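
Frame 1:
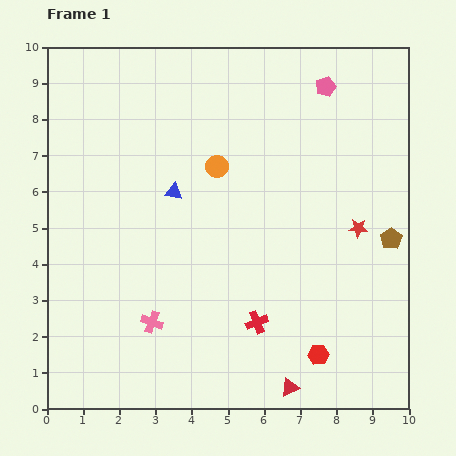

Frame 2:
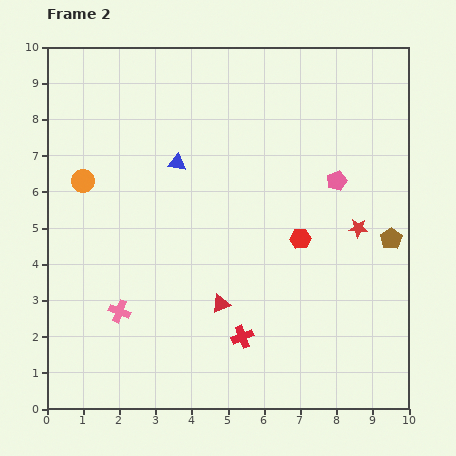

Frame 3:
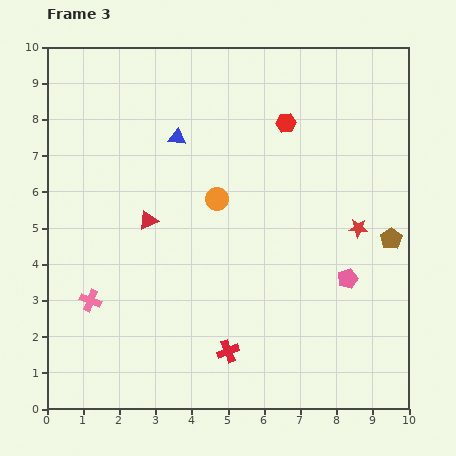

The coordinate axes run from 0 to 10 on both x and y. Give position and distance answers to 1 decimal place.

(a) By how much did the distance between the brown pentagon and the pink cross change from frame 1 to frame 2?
+0.8

Distance in frame 1: 7.0. Distance in frame 2: 7.8.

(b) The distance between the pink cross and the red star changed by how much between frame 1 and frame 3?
+1.4

Distance in frame 1: 6.3. Distance in frame 3: 7.7.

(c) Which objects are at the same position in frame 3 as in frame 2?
the red star, the brown pentagon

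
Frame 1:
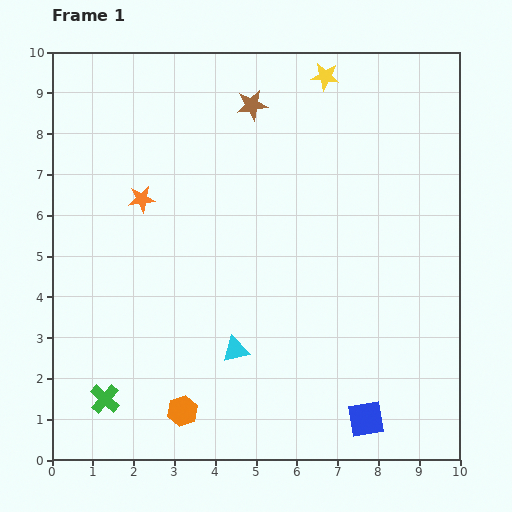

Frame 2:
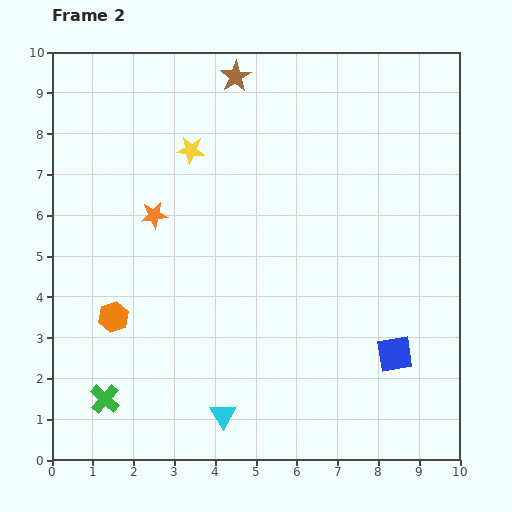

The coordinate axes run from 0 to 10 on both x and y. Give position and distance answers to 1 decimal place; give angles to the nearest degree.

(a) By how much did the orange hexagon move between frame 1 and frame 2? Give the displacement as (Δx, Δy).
(-1.7, 2.3)

The orange hexagon was at (3.2, 1.2) in frame 1 and (1.5, 3.5) in frame 2.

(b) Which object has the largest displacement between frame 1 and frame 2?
the yellow star

(moved 3.8; next 2.9)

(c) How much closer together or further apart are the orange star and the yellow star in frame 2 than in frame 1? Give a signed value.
-3.6

Distance in frame 1: 5.4. Distance in frame 2: 1.8.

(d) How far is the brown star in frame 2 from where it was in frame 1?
0.8

The brown star moved from (4.9, 8.7) to (4.5, 9.4), a distance of √(0.4² + 0.7²) ≈ 0.8.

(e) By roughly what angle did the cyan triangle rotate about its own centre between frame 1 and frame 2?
49° counter-clockwise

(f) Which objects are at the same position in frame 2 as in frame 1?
the green cross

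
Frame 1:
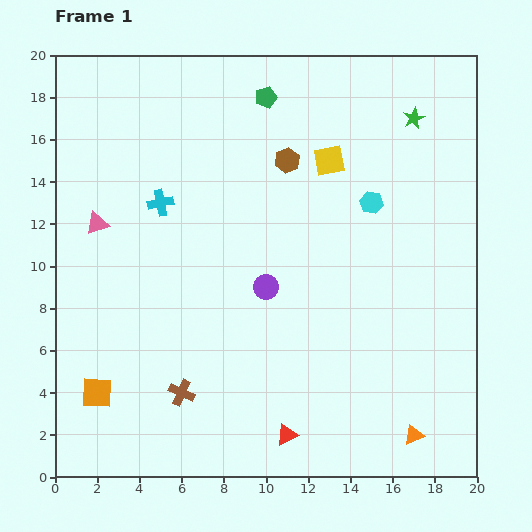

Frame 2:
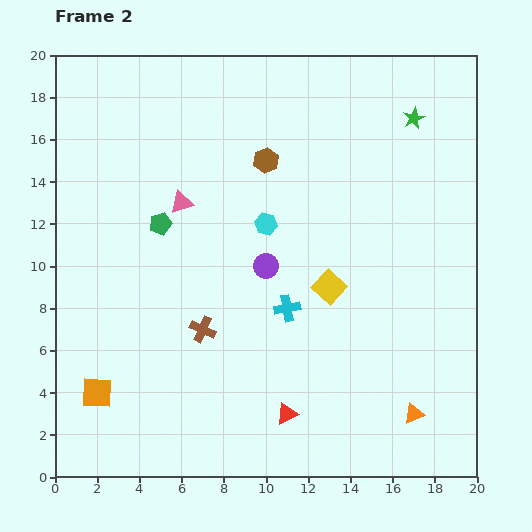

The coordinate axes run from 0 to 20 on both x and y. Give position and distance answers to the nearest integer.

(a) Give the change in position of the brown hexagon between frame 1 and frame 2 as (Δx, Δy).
(-1, 0)

The brown hexagon was at (11, 15) in frame 1 and (10, 15) in frame 2.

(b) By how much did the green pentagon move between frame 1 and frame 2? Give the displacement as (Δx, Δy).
(-5, -6)

The green pentagon was at (10, 18) in frame 1 and (5, 12) in frame 2.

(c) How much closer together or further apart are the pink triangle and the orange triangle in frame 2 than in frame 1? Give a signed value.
-3

Distance in frame 1: 18. Distance in frame 2: 15.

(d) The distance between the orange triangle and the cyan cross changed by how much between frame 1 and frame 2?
-8

Distance in frame 1: 16. Distance in frame 2: 8.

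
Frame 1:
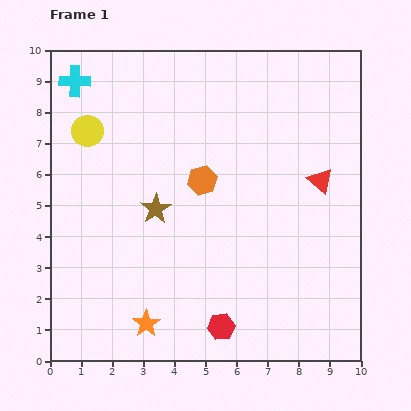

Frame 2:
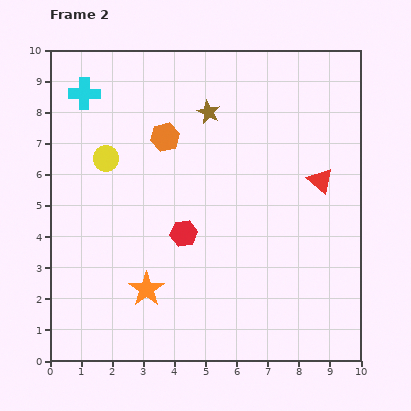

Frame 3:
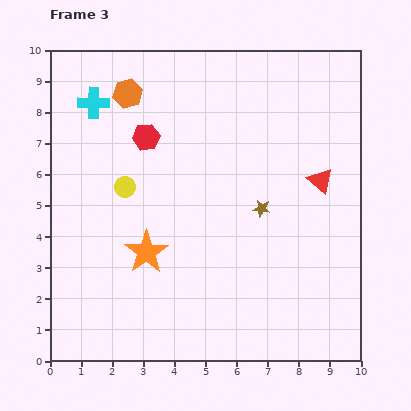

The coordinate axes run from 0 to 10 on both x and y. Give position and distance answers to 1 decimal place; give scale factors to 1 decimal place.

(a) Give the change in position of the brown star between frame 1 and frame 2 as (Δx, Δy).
(1.7, 3.1)

The brown star was at (3.4, 4.9) in frame 1 and (5.1, 8.0) in frame 2.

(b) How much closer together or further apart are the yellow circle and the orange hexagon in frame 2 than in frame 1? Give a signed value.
-2.0

Distance in frame 1: 4.0. Distance in frame 2: 2.0.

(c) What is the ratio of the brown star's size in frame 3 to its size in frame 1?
0.6×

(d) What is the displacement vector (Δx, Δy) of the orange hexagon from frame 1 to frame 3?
(-2.4, 2.8)

The orange hexagon was at (4.9, 5.8) in frame 1 and (2.5, 8.6) in frame 3.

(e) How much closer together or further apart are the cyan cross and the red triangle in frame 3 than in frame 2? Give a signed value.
-0.4

Distance in frame 2: 8.1. Distance in frame 3: 7.7.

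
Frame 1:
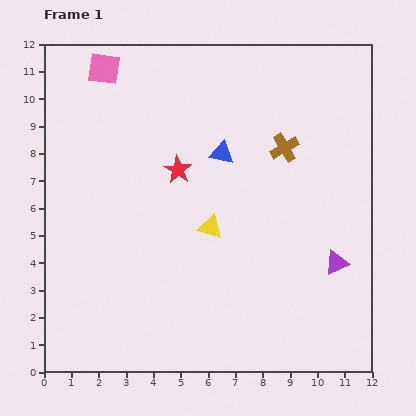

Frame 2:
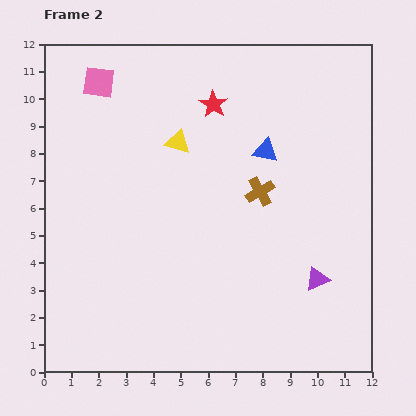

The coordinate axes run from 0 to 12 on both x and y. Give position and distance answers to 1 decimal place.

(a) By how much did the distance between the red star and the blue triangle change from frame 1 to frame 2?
+0.8

Distance in frame 1: 1.7. Distance in frame 2: 2.5.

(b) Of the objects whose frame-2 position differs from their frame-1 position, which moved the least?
the pink square

(moved 0.5)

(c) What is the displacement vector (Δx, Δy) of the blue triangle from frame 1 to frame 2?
(1.6, 0.1)

The blue triangle was at (6.5, 8.0) in frame 1 and (8.1, 8.1) in frame 2.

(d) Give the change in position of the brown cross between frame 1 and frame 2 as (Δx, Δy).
(-0.9, -1.6)

The brown cross was at (8.8, 8.2) in frame 1 and (7.9, 6.6) in frame 2.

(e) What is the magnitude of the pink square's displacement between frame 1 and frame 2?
0.5

The pink square moved from (2.2, 11.1) to (2.0, 10.6), a distance of √(0.2² + 0.5²) ≈ 0.5.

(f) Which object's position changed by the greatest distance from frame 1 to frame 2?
the yellow triangle

(moved 3.3; next 2.7)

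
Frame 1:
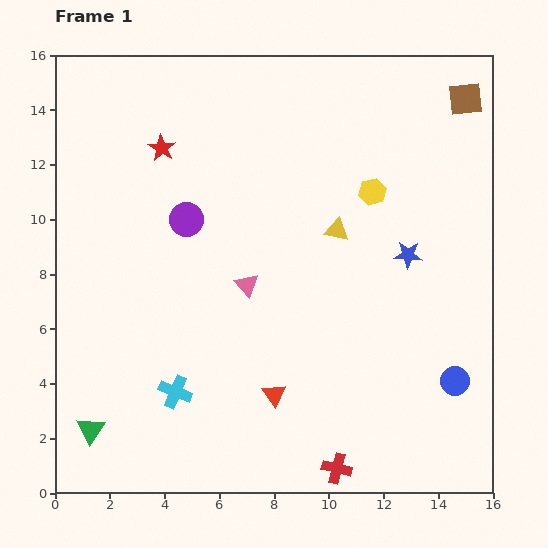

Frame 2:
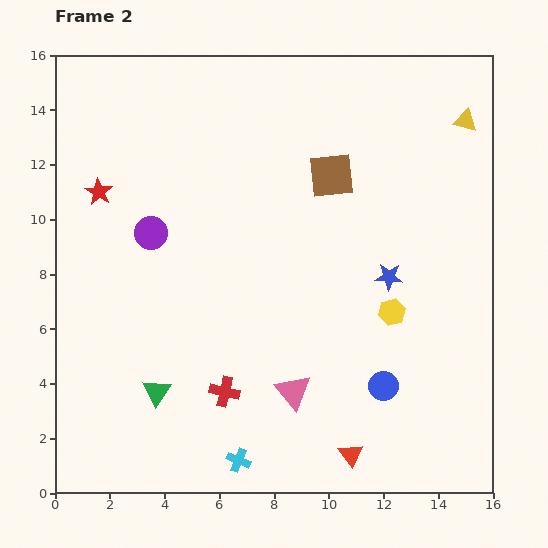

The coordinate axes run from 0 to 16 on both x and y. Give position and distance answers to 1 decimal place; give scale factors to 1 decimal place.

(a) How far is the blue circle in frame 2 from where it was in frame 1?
2.6

The blue circle moved from (14.6, 4.1) to (12.0, 3.9), a distance of √(2.6² + 0.2²) ≈ 2.6.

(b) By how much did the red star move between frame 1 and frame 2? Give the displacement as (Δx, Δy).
(-2.3, -1.6)

The red star was at (3.9, 12.6) in frame 1 and (1.6, 11.0) in frame 2.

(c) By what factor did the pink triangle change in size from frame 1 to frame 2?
1.5×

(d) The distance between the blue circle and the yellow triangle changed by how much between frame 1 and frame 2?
+3.2

Distance in frame 1: 7.0. Distance in frame 2: 10.2.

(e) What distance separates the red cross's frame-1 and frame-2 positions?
5.0

The red cross moved from (10.3, 0.9) to (6.2, 3.7), a distance of √(4.1² + 2.8²) ≈ 5.0.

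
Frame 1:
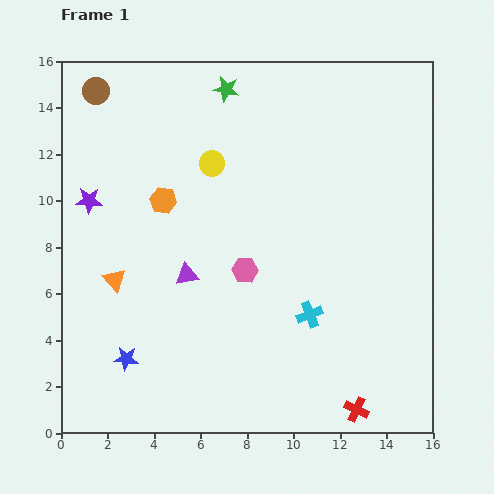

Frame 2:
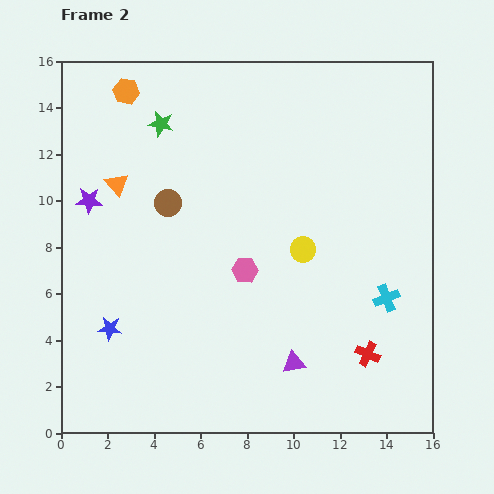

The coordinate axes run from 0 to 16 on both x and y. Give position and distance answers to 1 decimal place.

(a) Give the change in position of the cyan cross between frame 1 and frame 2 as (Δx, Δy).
(3.3, 0.7)

The cyan cross was at (10.7, 5.1) in frame 1 and (14.0, 5.8) in frame 2.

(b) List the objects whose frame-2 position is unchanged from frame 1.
the pink hexagon, the purple star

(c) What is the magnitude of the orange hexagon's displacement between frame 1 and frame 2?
5.0

The orange hexagon moved from (4.4, 10.0) to (2.8, 14.7), a distance of √(1.6² + 4.7²) ≈ 5.0.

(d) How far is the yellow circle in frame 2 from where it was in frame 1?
5.4

The yellow circle moved from (6.5, 11.6) to (10.4, 7.9), a distance of √(3.9² + 3.7²) ≈ 5.4.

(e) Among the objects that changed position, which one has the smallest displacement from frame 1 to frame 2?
the blue star

(moved 1.5)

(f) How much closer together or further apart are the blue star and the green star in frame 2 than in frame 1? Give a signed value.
-3.3

Distance in frame 1: 12.4. Distance in frame 2: 9.1.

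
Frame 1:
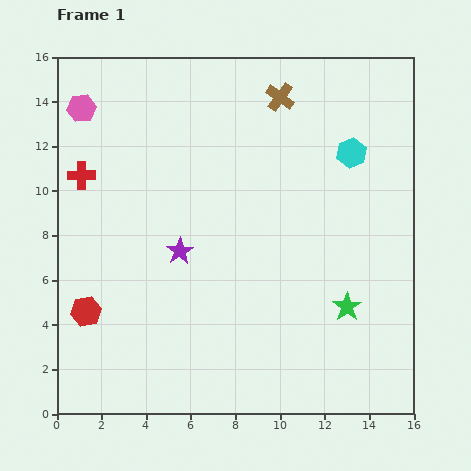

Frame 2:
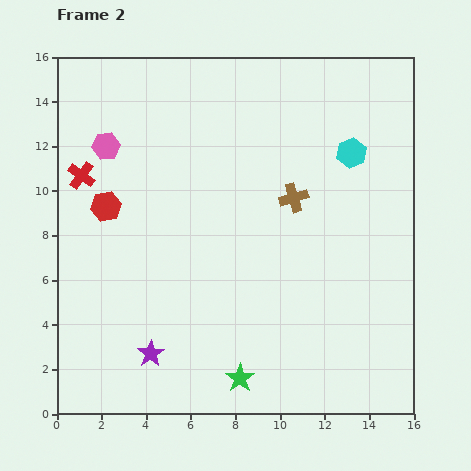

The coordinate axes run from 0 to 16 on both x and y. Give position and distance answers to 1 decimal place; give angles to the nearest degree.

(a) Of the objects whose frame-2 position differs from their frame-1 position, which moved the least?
the pink hexagon

(moved 2.0)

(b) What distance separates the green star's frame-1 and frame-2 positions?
5.8

The green star moved from (13.0, 4.8) to (8.2, 1.6), a distance of √(4.8² + 3.2²) ≈ 5.8.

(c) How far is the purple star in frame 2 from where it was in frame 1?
4.8

The purple star moved from (5.5, 7.3) to (4.2, 2.7), a distance of √(1.3² + 4.6²) ≈ 4.8.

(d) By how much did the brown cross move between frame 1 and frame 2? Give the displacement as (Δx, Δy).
(0.6, -4.5)

The brown cross was at (10.0, 14.2) in frame 1 and (10.6, 9.7) in frame 2.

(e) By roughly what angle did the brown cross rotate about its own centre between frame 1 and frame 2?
38° clockwise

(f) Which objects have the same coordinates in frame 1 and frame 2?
the cyan hexagon, the red cross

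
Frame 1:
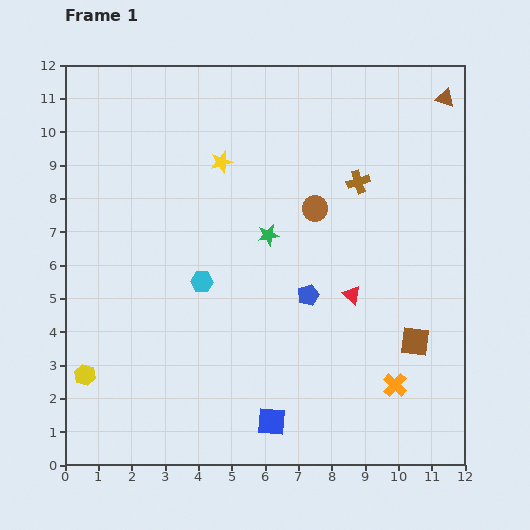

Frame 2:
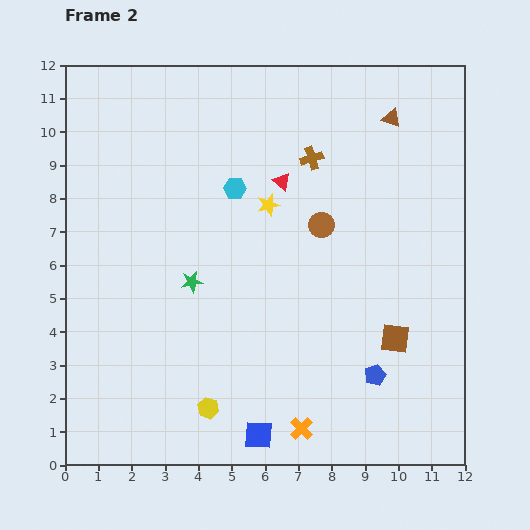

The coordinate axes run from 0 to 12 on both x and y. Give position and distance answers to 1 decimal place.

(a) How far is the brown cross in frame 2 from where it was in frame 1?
1.6

The brown cross moved from (8.8, 8.5) to (7.4, 9.2), a distance of √(1.4² + 0.7²) ≈ 1.6.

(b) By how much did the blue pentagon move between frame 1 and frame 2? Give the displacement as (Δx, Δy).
(2.0, -2.4)

The blue pentagon was at (7.3, 5.1) in frame 1 and (9.3, 2.7) in frame 2.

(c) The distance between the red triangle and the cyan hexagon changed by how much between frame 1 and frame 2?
-3.1

Distance in frame 1: 4.5. Distance in frame 2: 1.4.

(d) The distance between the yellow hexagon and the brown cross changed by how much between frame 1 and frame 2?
-1.9

Distance in frame 1: 10.0. Distance in frame 2: 8.1.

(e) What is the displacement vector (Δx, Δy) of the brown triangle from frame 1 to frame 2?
(-1.6, -0.6)

The brown triangle was at (11.4, 11.0) in frame 1 and (9.8, 10.4) in frame 2.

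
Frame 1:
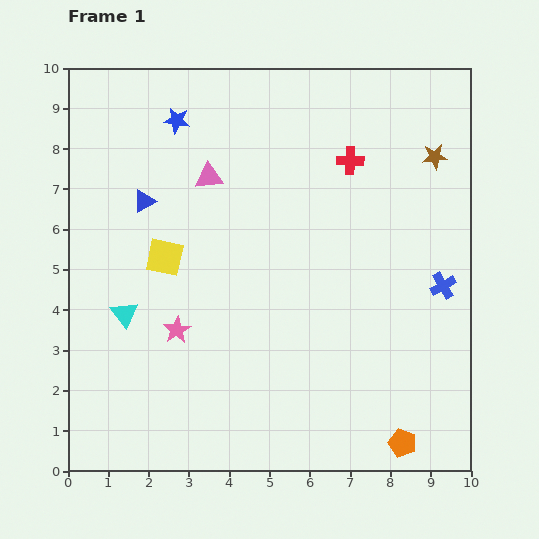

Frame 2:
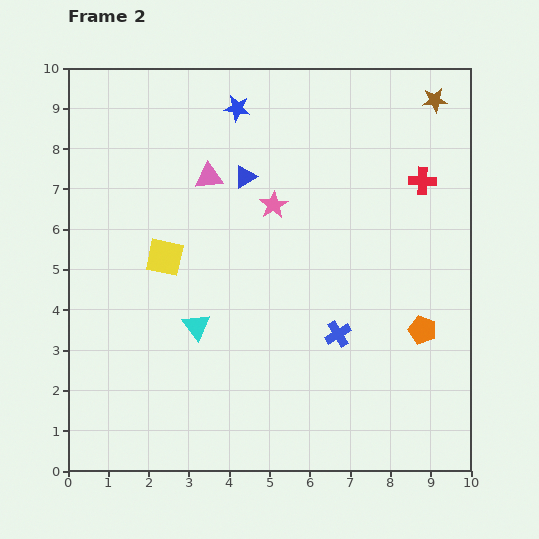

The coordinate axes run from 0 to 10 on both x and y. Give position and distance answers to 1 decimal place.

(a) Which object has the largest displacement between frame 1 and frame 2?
the pink star

(moved 3.9; next 2.9)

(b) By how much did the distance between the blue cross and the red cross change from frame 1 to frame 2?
+0.4

Distance in frame 1: 3.9. Distance in frame 2: 4.3.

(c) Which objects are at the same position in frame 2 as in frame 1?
the pink triangle, the yellow square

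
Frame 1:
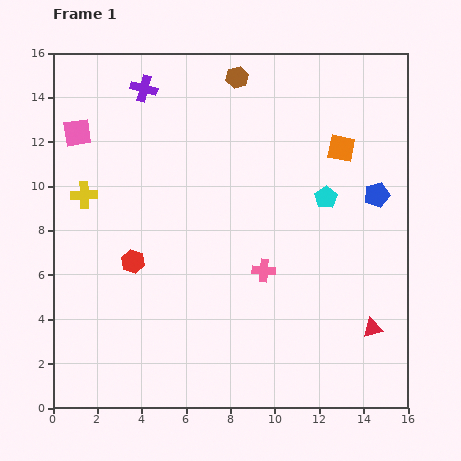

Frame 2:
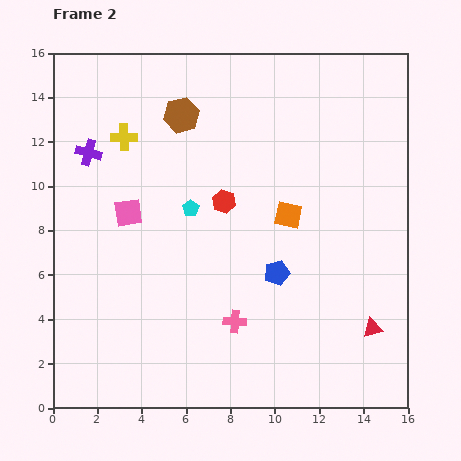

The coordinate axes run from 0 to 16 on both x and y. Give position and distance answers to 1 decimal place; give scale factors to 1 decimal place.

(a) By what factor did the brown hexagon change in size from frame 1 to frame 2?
1.6×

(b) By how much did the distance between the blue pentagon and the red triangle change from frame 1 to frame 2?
-1.0

Distance in frame 1: 6.0. Distance in frame 2: 5.0.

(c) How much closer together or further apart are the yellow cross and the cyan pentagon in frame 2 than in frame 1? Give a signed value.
-6.5

Distance in frame 1: 10.9. Distance in frame 2: 4.4.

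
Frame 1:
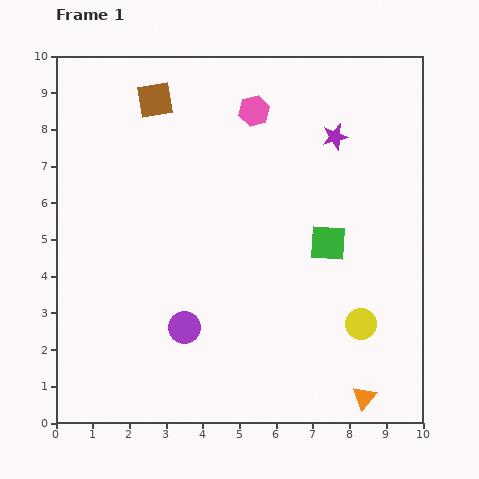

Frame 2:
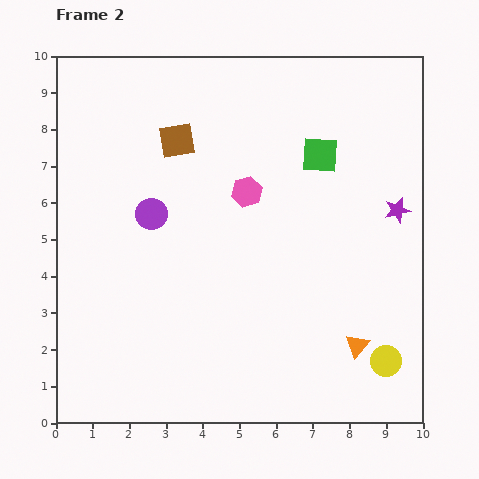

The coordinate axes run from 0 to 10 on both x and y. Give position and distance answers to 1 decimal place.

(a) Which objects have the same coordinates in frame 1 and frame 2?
none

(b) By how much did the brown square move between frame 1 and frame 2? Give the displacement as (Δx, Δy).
(0.6, -1.1)

The brown square was at (2.7, 8.8) in frame 1 and (3.3, 7.7) in frame 2.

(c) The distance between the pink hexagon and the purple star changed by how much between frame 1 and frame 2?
+1.8

Distance in frame 1: 2.3. Distance in frame 2: 4.1.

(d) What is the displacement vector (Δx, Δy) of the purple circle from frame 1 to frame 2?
(-0.9, 3.1)

The purple circle was at (3.5, 2.6) in frame 1 and (2.6, 5.7) in frame 2.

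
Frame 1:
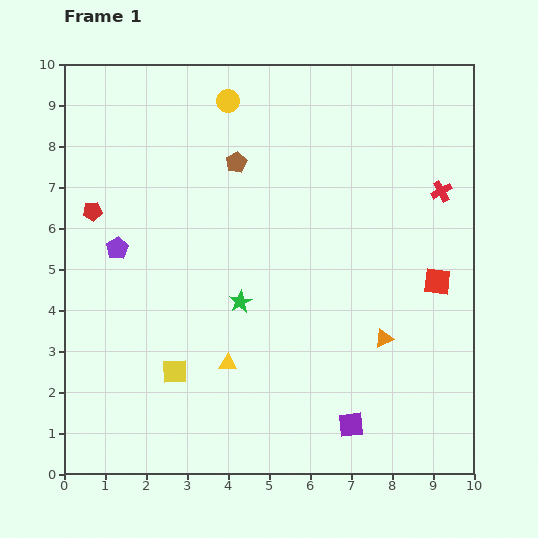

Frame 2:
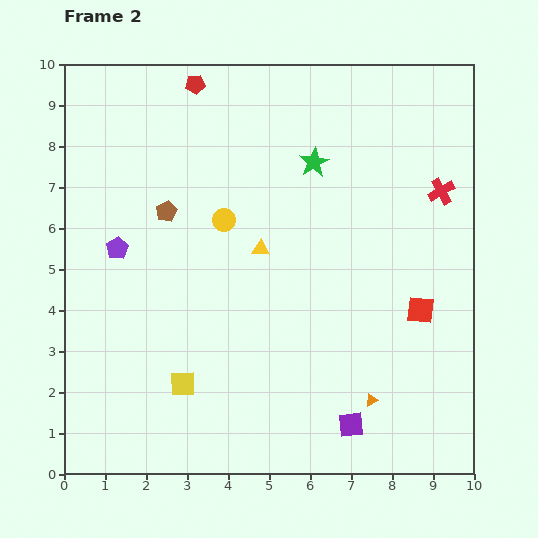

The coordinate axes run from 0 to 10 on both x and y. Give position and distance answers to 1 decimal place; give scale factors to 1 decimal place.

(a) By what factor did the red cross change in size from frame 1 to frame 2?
1.3×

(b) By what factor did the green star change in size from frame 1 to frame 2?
1.3×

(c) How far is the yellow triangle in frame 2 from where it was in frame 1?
2.9

The yellow triangle moved from (4.0, 2.7) to (4.8, 5.5), a distance of √(0.8² + 2.8²) ≈ 2.9.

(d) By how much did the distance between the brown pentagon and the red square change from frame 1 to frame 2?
+0.9

Distance in frame 1: 5.7. Distance in frame 2: 6.6.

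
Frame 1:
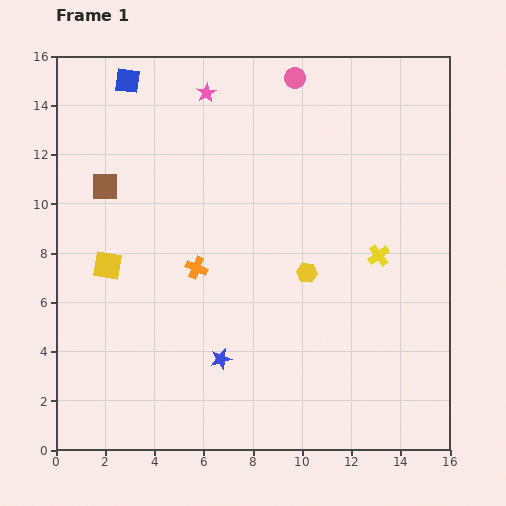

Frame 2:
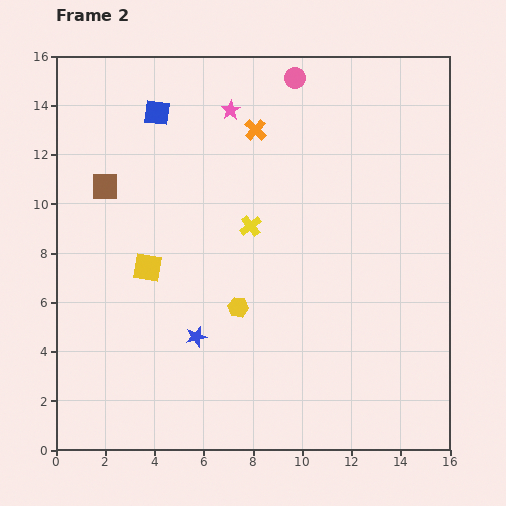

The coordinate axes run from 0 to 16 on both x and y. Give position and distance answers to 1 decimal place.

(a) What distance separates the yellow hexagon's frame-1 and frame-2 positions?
3.1

The yellow hexagon moved from (10.2, 7.2) to (7.4, 5.8), a distance of √(2.8² + 1.4²) ≈ 3.1.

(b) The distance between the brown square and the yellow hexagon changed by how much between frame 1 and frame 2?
-1.6

Distance in frame 1: 8.9. Distance in frame 2: 7.3.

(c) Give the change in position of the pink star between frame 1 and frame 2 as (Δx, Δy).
(1.0, -0.7)

The pink star was at (6.1, 14.5) in frame 1 and (7.1, 13.8) in frame 2.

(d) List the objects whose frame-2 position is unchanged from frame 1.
the pink circle, the brown square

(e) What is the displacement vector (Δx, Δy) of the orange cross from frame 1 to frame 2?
(2.4, 5.6)

The orange cross was at (5.7, 7.4) in frame 1 and (8.1, 13.0) in frame 2.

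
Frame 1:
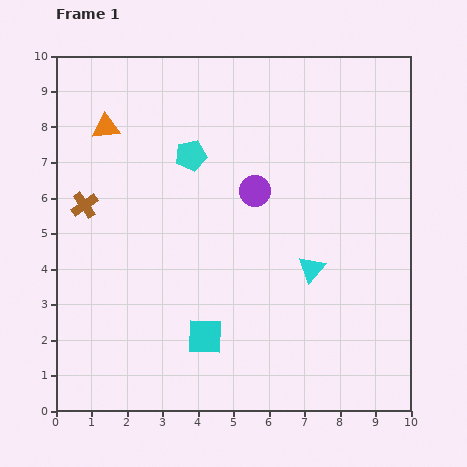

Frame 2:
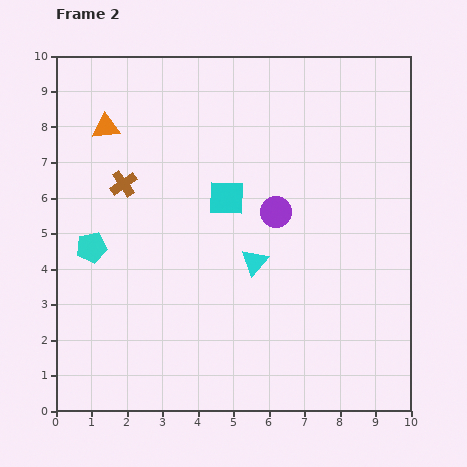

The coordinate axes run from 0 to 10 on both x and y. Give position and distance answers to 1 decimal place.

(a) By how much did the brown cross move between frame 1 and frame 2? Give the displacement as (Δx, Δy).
(1.1, 0.6)

The brown cross was at (0.8, 5.8) in frame 1 and (1.9, 6.4) in frame 2.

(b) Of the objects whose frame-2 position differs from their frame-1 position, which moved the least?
the purple circle

(moved 0.8)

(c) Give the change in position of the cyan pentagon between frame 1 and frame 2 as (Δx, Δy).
(-2.8, -2.6)

The cyan pentagon was at (3.8, 7.2) in frame 1 and (1.0, 4.6) in frame 2.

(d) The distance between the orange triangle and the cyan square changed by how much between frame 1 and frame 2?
-2.6

Distance in frame 1: 6.5. Distance in frame 2: 3.9.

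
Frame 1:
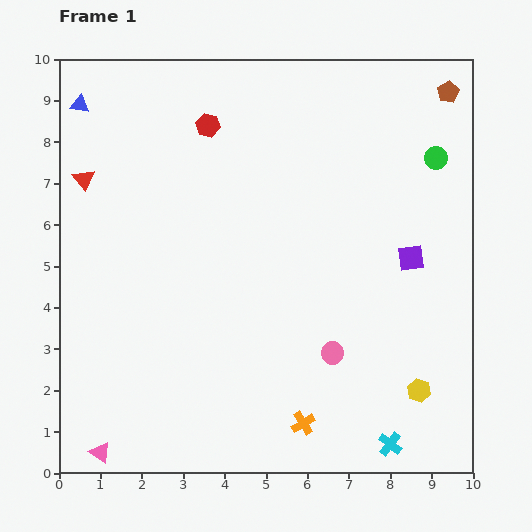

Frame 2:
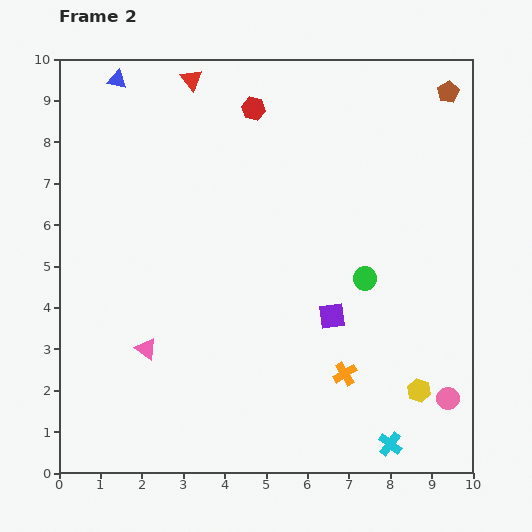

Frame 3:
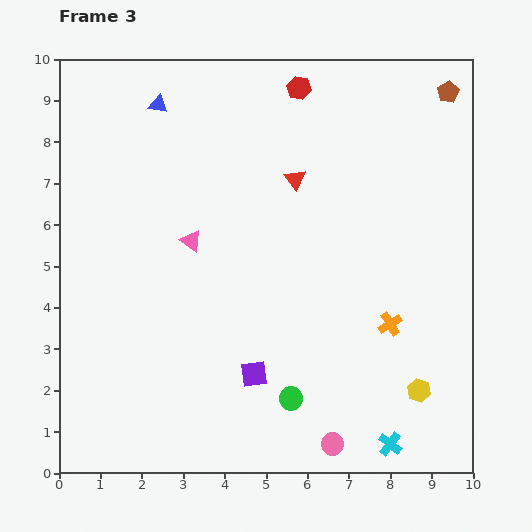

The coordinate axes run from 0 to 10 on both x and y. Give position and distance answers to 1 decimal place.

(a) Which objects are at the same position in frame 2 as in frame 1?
the cyan cross, the brown pentagon, the yellow hexagon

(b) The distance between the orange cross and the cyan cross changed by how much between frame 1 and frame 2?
-0.2

Distance in frame 1: 2.2. Distance in frame 2: 2.0.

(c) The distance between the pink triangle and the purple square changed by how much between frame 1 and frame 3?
-5.4

Distance in frame 1: 8.9. Distance in frame 3: 3.5.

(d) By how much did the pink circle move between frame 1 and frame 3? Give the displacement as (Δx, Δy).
(0.0, -2.2)

The pink circle was at (6.6, 2.9) in frame 1 and (6.6, 0.7) in frame 3.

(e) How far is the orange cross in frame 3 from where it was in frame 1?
3.2

The orange cross moved from (5.9, 1.2) to (8.0, 3.6), a distance of √(2.1² + 2.4²) ≈ 3.2.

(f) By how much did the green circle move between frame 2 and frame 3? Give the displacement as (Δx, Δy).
(-1.8, -2.9)

The green circle was at (7.4, 4.7) in frame 2 and (5.6, 1.8) in frame 3.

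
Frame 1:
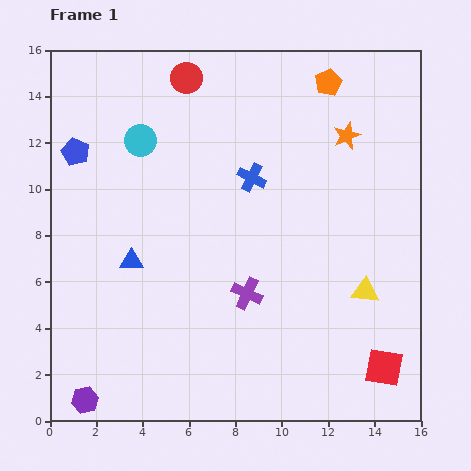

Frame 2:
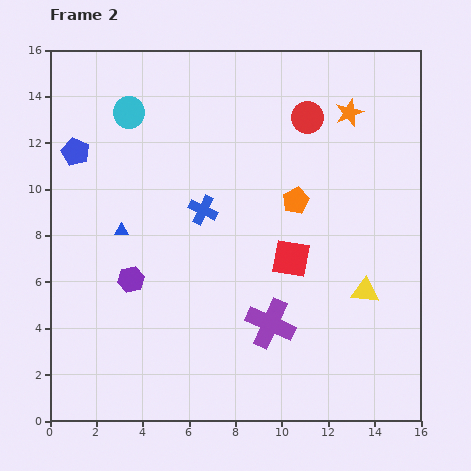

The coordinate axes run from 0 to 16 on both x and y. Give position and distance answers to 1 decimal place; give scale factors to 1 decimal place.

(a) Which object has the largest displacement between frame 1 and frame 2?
the red square

(moved 6.2; next 5.6)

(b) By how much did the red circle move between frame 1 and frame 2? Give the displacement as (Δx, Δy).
(5.2, -1.7)

The red circle was at (5.9, 14.8) in frame 1 and (11.1, 13.1) in frame 2.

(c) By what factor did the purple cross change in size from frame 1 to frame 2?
1.6×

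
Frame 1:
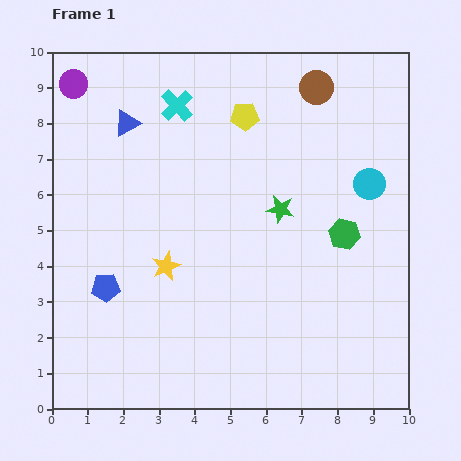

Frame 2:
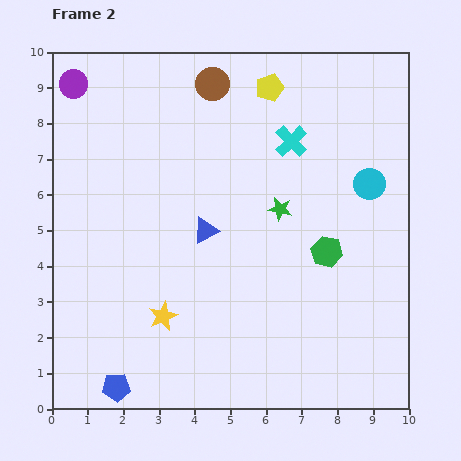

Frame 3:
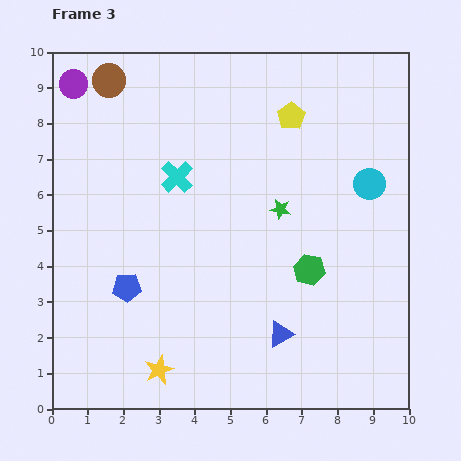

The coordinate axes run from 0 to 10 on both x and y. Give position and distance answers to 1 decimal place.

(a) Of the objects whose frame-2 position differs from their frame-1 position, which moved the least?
the green hexagon

(moved 0.7)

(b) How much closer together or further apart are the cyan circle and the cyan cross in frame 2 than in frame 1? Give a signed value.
-3.3

Distance in frame 1: 5.8. Distance in frame 2: 2.5.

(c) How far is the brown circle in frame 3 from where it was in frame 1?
5.8

The brown circle moved from (7.4, 9.0) to (1.6, 9.2), a distance of √(5.8² + 0.2²) ≈ 5.8.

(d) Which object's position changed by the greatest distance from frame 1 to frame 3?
the blue triangle

(moved 7.3; next 5.8)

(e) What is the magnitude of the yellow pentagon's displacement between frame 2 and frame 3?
1.0

The yellow pentagon moved from (6.1, 9.0) to (6.7, 8.2), a distance of √(0.6² + 0.8²) ≈ 1.0.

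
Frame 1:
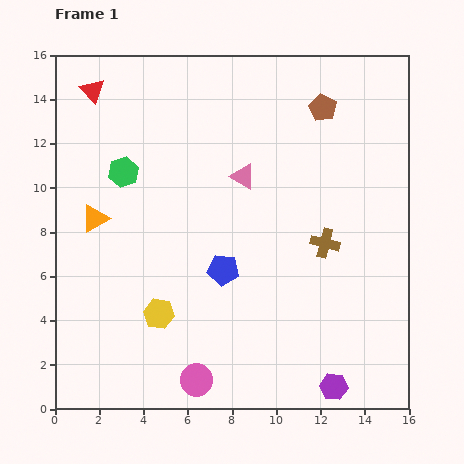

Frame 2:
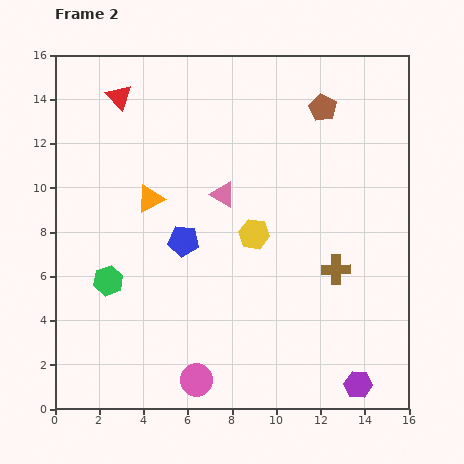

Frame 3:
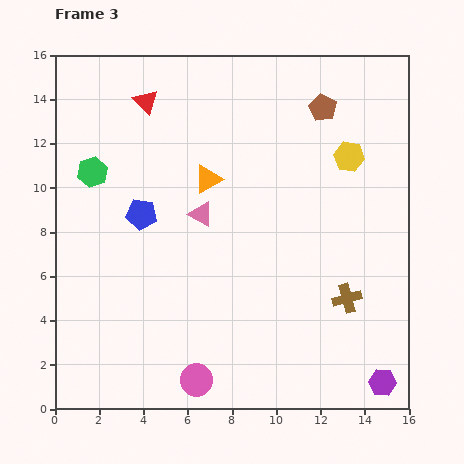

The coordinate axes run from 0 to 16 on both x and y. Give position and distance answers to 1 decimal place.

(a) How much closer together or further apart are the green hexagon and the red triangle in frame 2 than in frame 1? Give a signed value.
+4.3

Distance in frame 1: 4.0. Distance in frame 2: 8.3.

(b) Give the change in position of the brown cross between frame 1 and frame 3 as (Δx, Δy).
(1.0, -2.5)

The brown cross was at (12.2, 7.5) in frame 1 and (13.2, 5.0) in frame 3.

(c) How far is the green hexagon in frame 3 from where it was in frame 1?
1.4

The green hexagon moved from (3.1, 10.7) to (1.7, 10.7), a distance of √(1.4² + 0.0²) ≈ 1.4.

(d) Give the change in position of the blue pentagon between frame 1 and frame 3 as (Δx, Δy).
(-3.7, 2.5)

The blue pentagon was at (7.6, 6.3) in frame 1 and (3.9, 8.8) in frame 3.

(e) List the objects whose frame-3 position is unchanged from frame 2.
the pink circle, the brown pentagon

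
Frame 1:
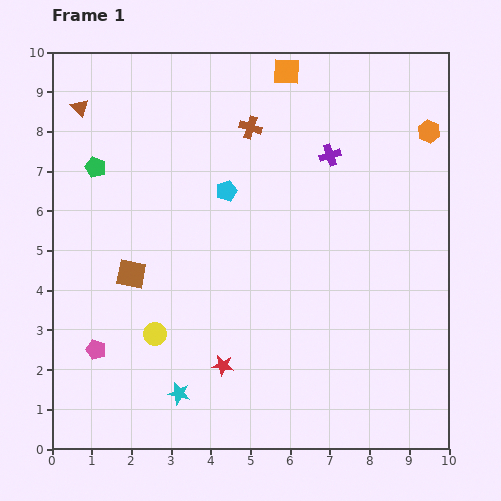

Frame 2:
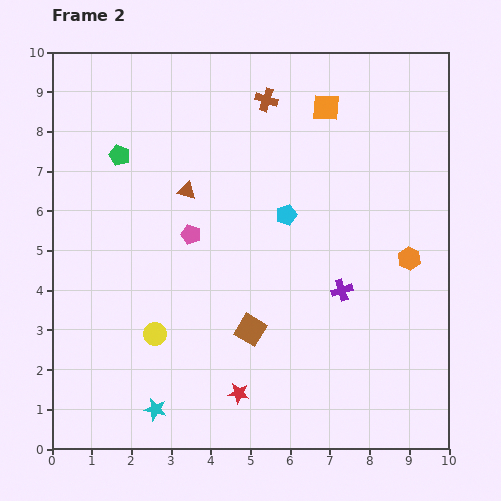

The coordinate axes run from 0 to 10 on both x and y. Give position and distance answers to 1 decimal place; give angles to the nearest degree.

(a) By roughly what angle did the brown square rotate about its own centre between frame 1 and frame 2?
19° clockwise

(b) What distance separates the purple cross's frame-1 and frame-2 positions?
3.4

The purple cross moved from (7.0, 7.4) to (7.3, 4.0), a distance of √(0.3² + 3.4²) ≈ 3.4.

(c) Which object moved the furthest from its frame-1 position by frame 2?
the pink pentagon

(moved 3.8; next 3.4)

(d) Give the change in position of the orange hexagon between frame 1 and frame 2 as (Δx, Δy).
(-0.5, -3.2)

The orange hexagon was at (9.5, 8.0) in frame 1 and (9.0, 4.8) in frame 2.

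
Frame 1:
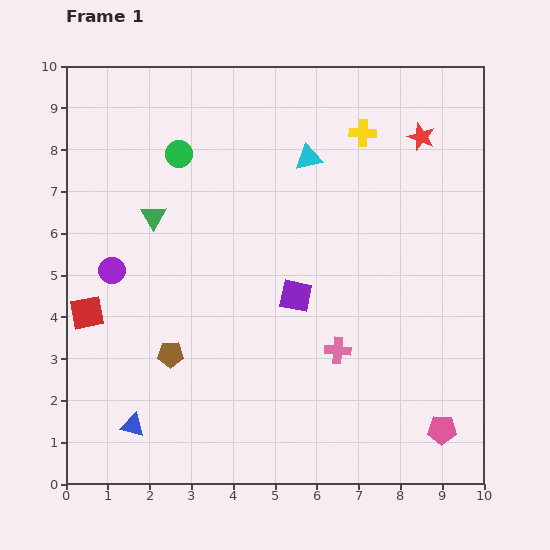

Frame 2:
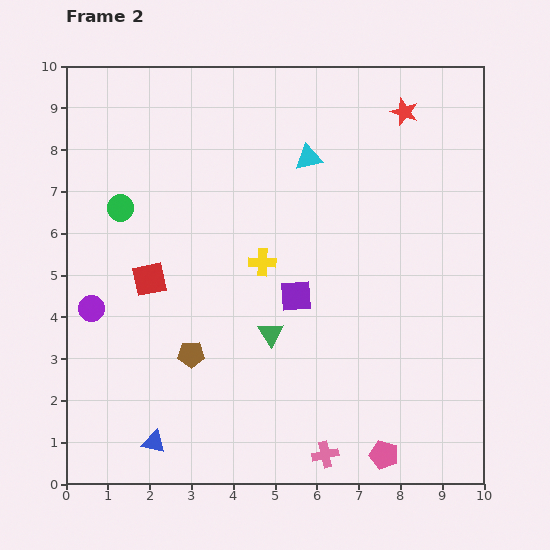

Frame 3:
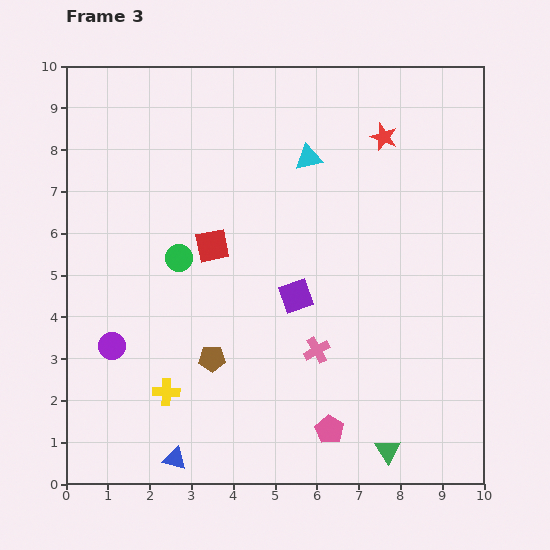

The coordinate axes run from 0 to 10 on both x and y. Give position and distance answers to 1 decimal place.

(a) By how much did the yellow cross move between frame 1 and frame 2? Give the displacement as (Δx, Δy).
(-2.4, -3.1)

The yellow cross was at (7.1, 8.4) in frame 1 and (4.7, 5.3) in frame 2.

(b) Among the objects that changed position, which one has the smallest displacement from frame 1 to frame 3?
the pink cross

(moved 0.5)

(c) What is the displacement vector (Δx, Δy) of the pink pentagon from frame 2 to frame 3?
(-1.3, 0.6)

The pink pentagon was at (7.6, 0.7) in frame 2 and (6.3, 1.3) in frame 3.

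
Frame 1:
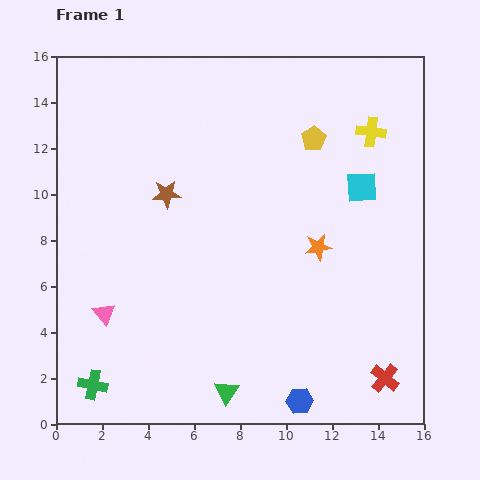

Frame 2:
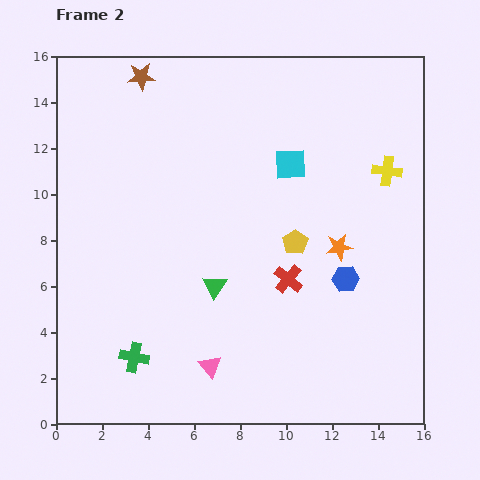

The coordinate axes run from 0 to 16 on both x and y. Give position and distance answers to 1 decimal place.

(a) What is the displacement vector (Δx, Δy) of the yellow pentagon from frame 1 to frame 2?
(-0.8, -4.5)

The yellow pentagon was at (11.2, 12.4) in frame 1 and (10.4, 7.9) in frame 2.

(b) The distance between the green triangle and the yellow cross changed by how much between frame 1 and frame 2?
-3.9

Distance in frame 1: 12.9. Distance in frame 2: 9.0.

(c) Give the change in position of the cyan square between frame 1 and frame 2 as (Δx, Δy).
(-3.1, 1.0)

The cyan square was at (13.3, 10.3) in frame 1 and (10.2, 11.3) in frame 2.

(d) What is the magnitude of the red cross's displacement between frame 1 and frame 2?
6.0

The red cross moved from (14.3, 2.0) to (10.1, 6.3), a distance of √(4.2² + 4.3²) ≈ 6.0.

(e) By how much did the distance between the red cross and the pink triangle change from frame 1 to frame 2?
-7.4

Distance in frame 1: 12.5. Distance in frame 2: 5.1.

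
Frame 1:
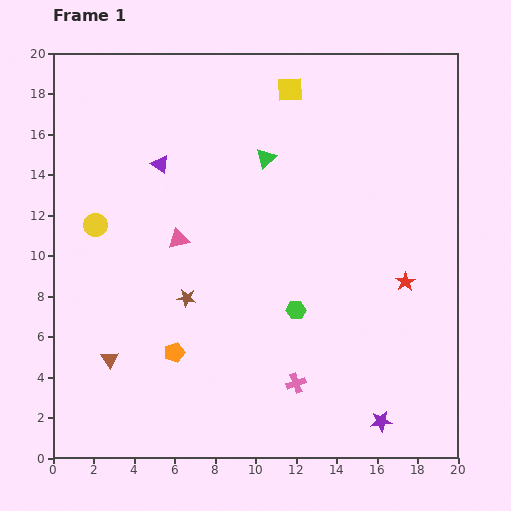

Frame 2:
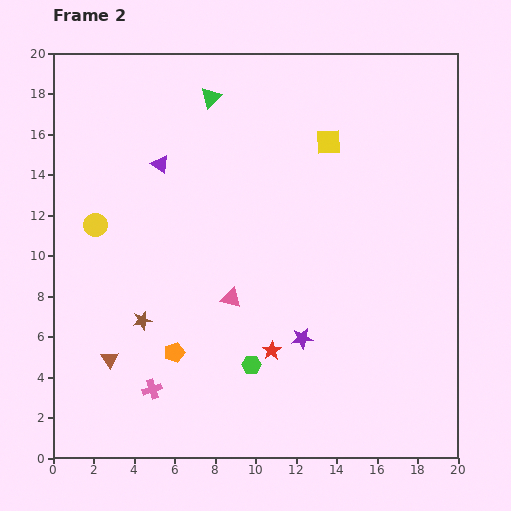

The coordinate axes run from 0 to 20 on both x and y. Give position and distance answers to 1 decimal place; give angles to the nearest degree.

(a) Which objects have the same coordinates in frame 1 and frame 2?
the purple triangle, the orange pentagon, the yellow circle, the brown triangle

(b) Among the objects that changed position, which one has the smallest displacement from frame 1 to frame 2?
the brown star

(moved 2.5)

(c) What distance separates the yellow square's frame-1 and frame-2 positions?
3.2

The yellow square moved from (11.7, 18.2) to (13.6, 15.6), a distance of √(1.9² + 2.6²) ≈ 3.2.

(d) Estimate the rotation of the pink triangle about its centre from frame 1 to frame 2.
30° clockwise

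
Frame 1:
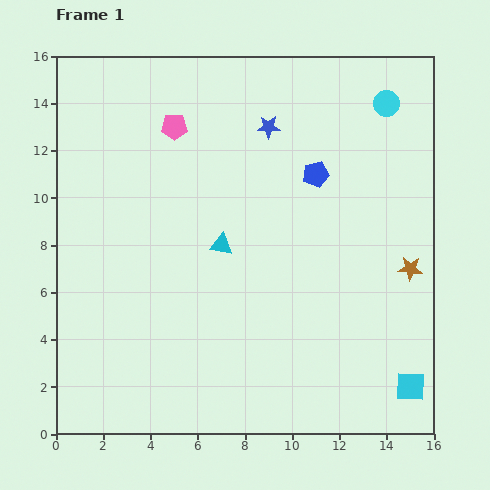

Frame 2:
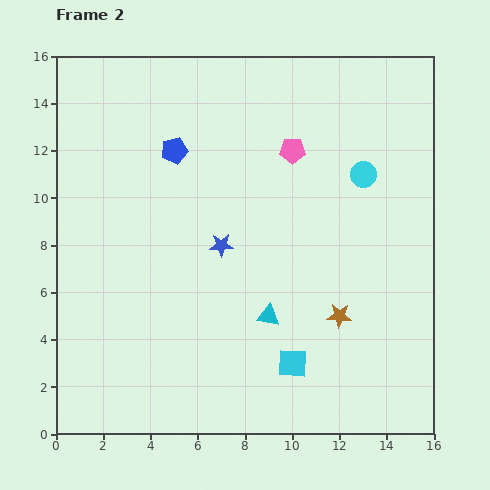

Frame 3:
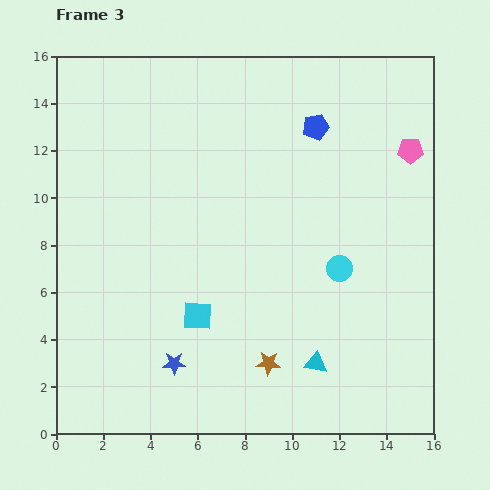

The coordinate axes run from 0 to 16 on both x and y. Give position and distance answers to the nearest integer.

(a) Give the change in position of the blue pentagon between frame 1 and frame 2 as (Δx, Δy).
(-6, 1)

The blue pentagon was at (11, 11) in frame 1 and (5, 12) in frame 2.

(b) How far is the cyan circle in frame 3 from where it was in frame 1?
7

The cyan circle moved from (14, 14) to (12, 7), a distance of √(2² + 7²) ≈ 7.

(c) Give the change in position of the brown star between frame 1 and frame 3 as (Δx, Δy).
(-6, -4)

The brown star was at (15, 7) in frame 1 and (9, 3) in frame 3.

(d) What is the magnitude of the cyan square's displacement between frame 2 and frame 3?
4

The cyan square moved from (10, 3) to (6, 5), a distance of √(4² + 2²) ≈ 4.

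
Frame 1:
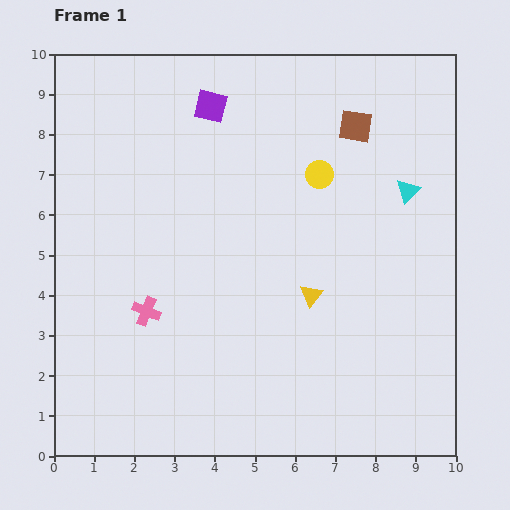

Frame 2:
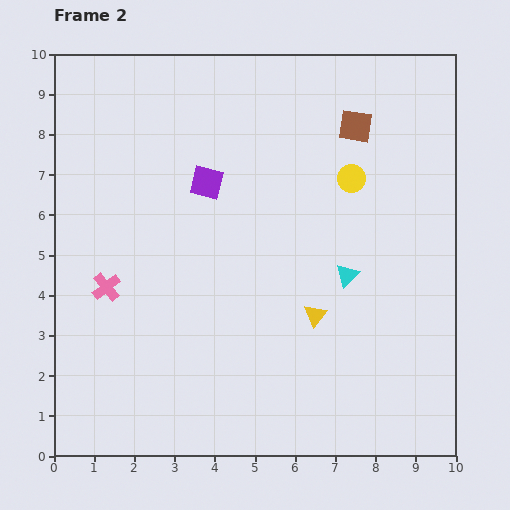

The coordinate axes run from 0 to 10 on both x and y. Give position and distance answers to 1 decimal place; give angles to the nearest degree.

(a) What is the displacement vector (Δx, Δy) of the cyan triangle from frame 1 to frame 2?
(-1.5, -2.1)

The cyan triangle was at (8.8, 6.6) in frame 1 and (7.3, 4.5) in frame 2.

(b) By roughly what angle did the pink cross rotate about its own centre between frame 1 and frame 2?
30° clockwise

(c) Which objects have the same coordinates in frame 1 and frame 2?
the brown square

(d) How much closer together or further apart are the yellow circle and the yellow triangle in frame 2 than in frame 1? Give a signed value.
+0.5

Distance in frame 1: 3.0. Distance in frame 2: 3.5.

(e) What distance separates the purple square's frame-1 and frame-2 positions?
1.9

The purple square moved from (3.9, 8.7) to (3.8, 6.8), a distance of √(0.1² + 1.9²) ≈ 1.9.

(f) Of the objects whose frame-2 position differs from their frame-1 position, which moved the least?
the yellow triangle

(moved 0.5)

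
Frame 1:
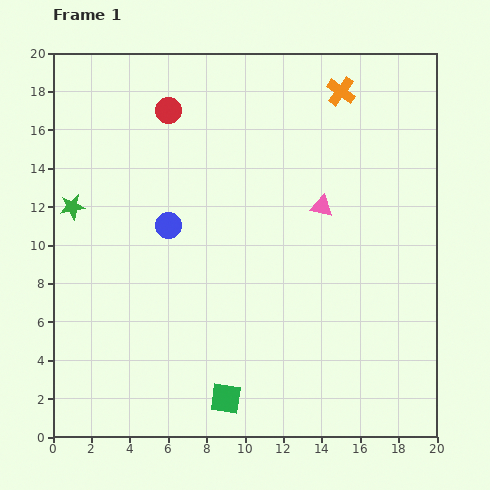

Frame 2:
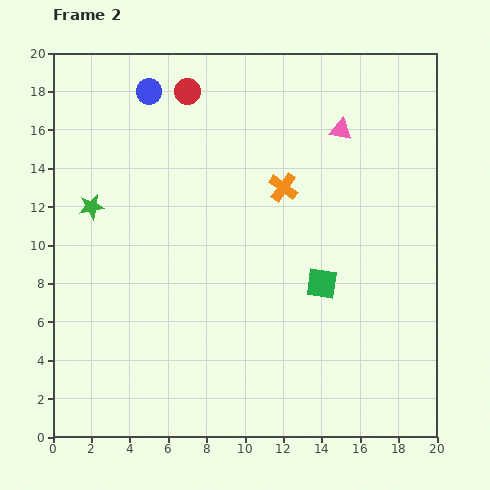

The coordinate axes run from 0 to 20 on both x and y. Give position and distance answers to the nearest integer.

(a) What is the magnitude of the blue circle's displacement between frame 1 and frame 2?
7

The blue circle moved from (6, 11) to (5, 18), a distance of √(1² + 7²) ≈ 7.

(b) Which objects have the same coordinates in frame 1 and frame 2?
none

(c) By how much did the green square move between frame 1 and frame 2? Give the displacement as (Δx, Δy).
(5, 6)

The green square was at (9, 2) in frame 1 and (14, 8) in frame 2.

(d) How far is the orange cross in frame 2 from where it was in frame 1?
6

The orange cross moved from (15, 18) to (12, 13), a distance of √(3² + 5²) ≈ 6.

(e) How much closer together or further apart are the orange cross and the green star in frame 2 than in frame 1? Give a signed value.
-5

Distance in frame 1: 15. Distance in frame 2: 10.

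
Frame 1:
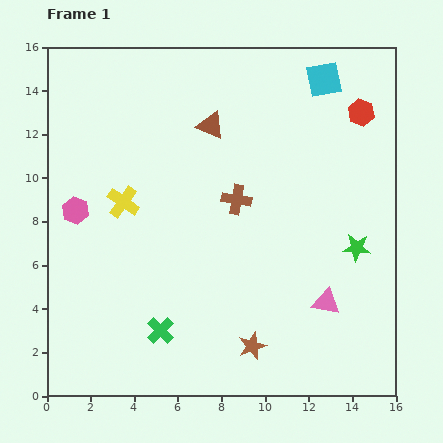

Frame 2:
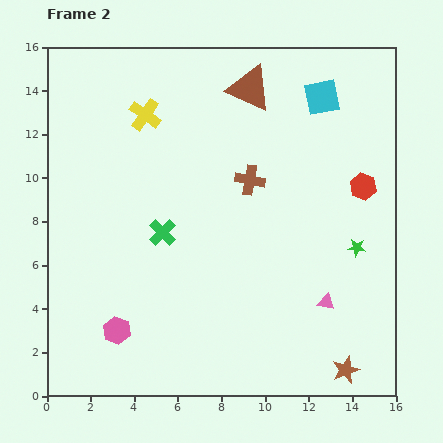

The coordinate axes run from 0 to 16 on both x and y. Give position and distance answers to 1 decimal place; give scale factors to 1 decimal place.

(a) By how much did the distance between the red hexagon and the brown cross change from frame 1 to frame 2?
-1.8

Distance in frame 1: 7.0. Distance in frame 2: 5.2.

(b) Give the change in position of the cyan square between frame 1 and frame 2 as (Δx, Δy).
(-0.1, -0.8)

The cyan square was at (12.7, 14.5) in frame 1 and (12.6, 13.7) in frame 2.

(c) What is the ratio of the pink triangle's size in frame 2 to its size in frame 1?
0.6×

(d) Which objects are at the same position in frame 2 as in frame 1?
the pink triangle, the green star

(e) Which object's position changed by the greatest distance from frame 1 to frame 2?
the pink hexagon

(moved 5.8; next 4.5)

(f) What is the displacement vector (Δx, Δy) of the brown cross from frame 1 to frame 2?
(0.6, 0.9)

The brown cross was at (8.7, 9.0) in frame 1 and (9.3, 9.9) in frame 2.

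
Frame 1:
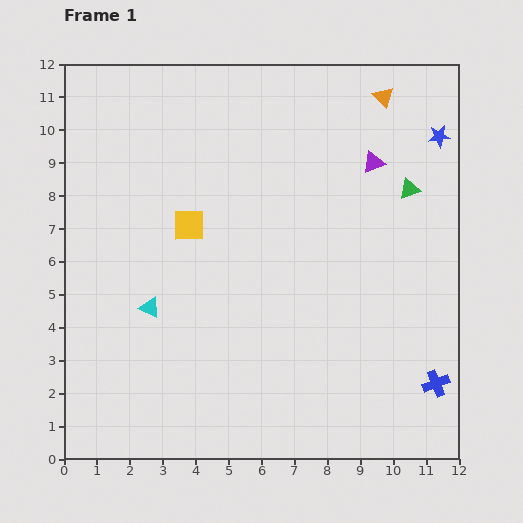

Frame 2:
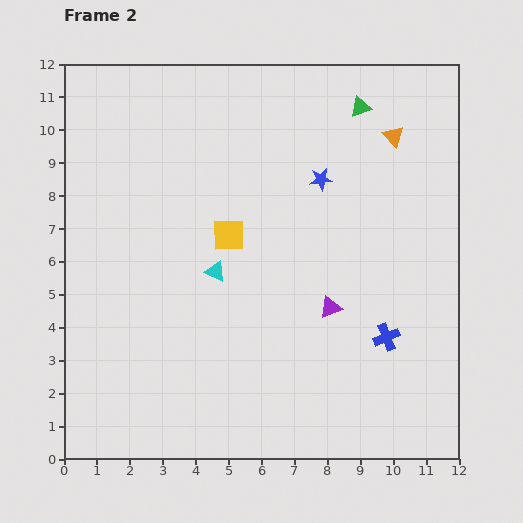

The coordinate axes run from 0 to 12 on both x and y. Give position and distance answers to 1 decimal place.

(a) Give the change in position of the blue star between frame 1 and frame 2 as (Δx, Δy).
(-3.6, -1.3)

The blue star was at (11.4, 9.8) in frame 1 and (7.8, 8.5) in frame 2.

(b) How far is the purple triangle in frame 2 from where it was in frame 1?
4.6

The purple triangle moved from (9.4, 9.0) to (8.1, 4.6), a distance of √(1.3² + 4.4²) ≈ 4.6.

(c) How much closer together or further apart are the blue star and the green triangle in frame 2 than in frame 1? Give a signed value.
+0.7

Distance in frame 1: 1.8. Distance in frame 2: 2.5.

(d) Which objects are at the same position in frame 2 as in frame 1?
none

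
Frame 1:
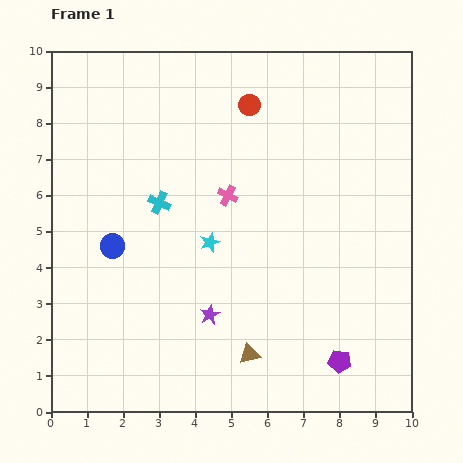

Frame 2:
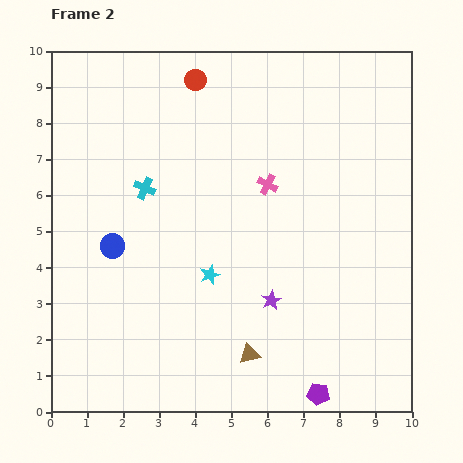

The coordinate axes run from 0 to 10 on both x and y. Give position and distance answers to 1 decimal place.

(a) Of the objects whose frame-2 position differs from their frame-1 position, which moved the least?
the cyan cross

(moved 0.6)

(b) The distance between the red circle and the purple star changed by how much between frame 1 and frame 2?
+0.6

Distance in frame 1: 5.9. Distance in frame 2: 6.5.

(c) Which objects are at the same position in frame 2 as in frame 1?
the brown triangle, the blue circle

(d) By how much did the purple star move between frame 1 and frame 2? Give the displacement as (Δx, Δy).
(1.7, 0.4)

The purple star was at (4.4, 2.7) in frame 1 and (6.1, 3.1) in frame 2.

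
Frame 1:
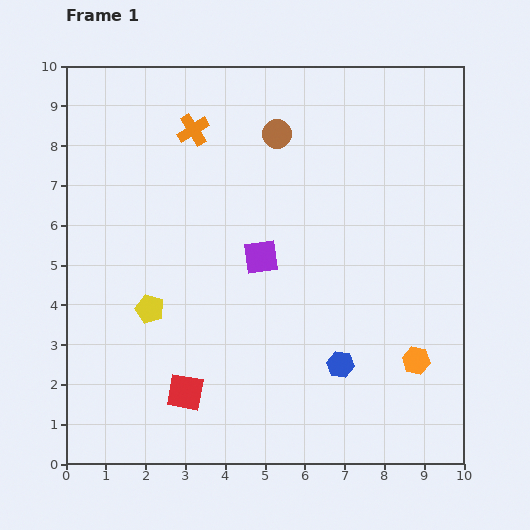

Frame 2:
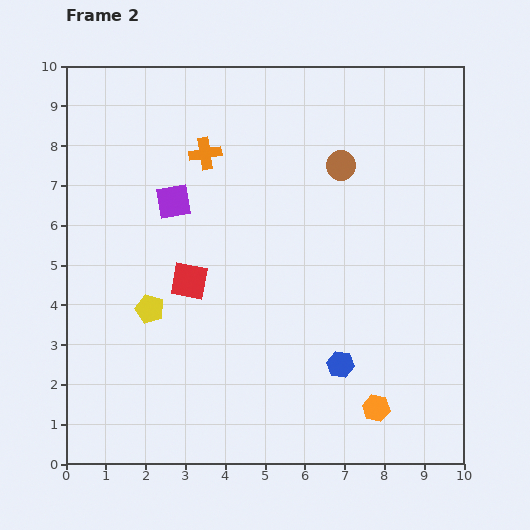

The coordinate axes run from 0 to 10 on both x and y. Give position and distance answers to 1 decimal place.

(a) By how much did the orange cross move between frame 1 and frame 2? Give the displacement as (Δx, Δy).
(0.3, -0.6)

The orange cross was at (3.2, 8.4) in frame 1 and (3.5, 7.8) in frame 2.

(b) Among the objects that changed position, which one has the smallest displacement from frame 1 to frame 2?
the orange cross

(moved 0.7)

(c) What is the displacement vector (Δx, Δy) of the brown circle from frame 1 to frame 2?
(1.6, -0.8)

The brown circle was at (5.3, 8.3) in frame 1 and (6.9, 7.5) in frame 2.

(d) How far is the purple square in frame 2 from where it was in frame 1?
2.6

The purple square moved from (4.9, 5.2) to (2.7, 6.6), a distance of √(2.2² + 1.4²) ≈ 2.6.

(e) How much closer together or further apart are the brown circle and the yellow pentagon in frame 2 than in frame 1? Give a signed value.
+0.6

Distance in frame 1: 5.4. Distance in frame 2: 6.0.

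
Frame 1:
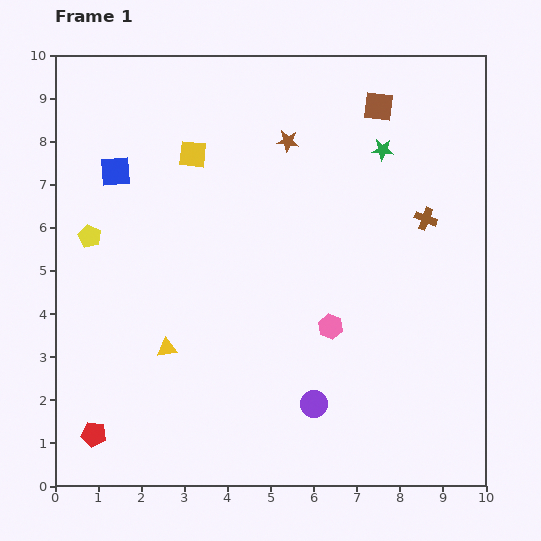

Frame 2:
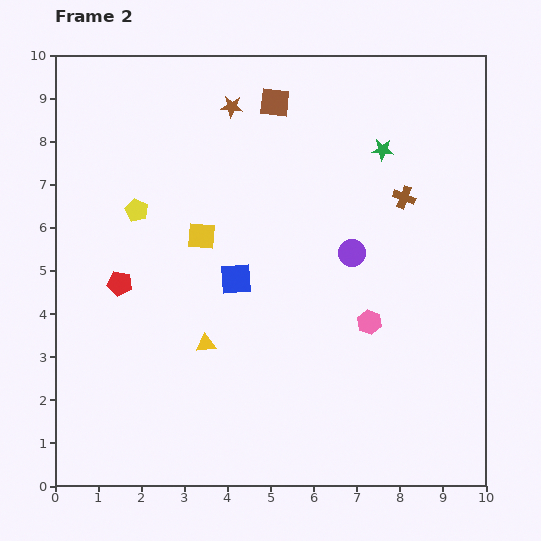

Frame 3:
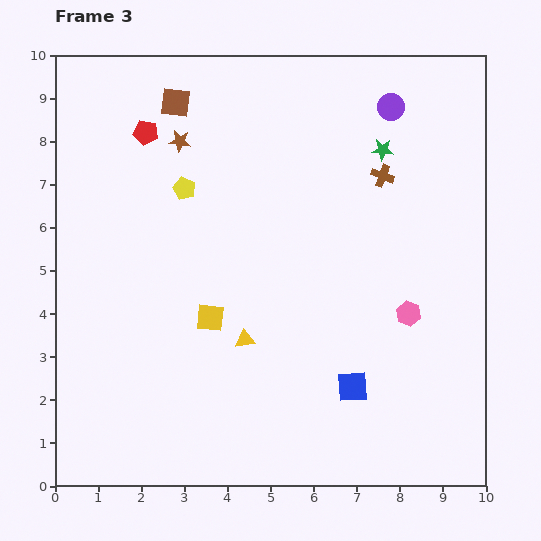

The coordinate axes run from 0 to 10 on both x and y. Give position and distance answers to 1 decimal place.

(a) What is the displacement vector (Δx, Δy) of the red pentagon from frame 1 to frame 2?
(0.6, 3.5)

The red pentagon was at (0.9, 1.2) in frame 1 and (1.5, 4.7) in frame 2.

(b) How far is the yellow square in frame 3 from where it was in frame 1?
3.8

The yellow square moved from (3.2, 7.7) to (3.6, 3.9), a distance of √(0.4² + 3.8²) ≈ 3.8.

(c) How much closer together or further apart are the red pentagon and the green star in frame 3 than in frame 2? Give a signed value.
-1.3

Distance in frame 2: 6.8. Distance in frame 3: 5.5.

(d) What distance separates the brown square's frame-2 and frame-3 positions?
2.3

The brown square moved from (5.1, 8.9) to (2.8, 8.9), a distance of √(2.3² + 0.0²) ≈ 2.3.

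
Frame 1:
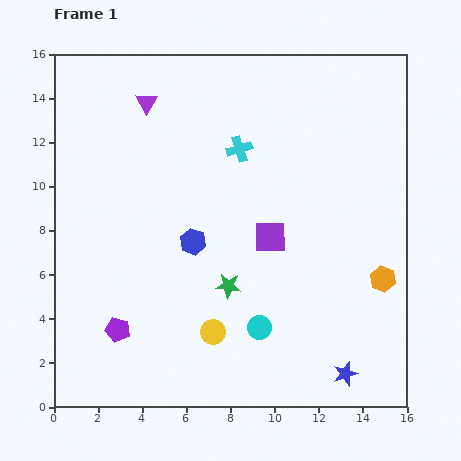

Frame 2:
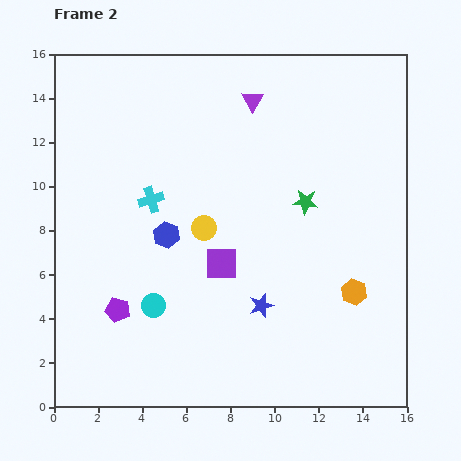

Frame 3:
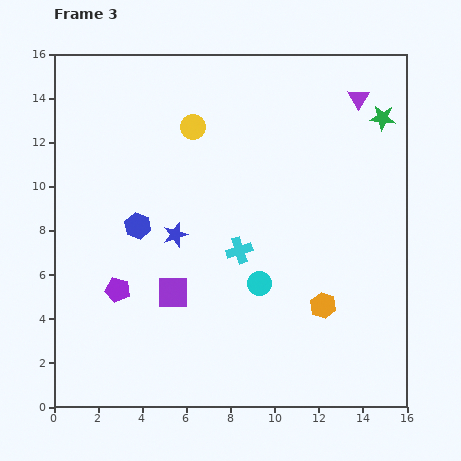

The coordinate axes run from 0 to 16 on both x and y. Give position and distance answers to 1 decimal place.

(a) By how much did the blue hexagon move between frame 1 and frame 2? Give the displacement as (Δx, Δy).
(-1.2, 0.3)

The blue hexagon was at (6.3, 7.5) in frame 1 and (5.1, 7.8) in frame 2.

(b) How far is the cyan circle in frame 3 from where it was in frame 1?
2.0

The cyan circle moved from (9.3, 3.6) to (9.3, 5.6), a distance of √(0.0² + 2.0²) ≈ 2.0.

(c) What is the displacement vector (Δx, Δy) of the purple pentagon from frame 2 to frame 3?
(0.0, 0.9)

The purple pentagon was at (2.9, 4.4) in frame 2 and (2.9, 5.3) in frame 3.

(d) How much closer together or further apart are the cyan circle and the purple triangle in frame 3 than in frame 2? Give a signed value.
-0.8

Distance in frame 2: 10.3. Distance in frame 3: 9.5.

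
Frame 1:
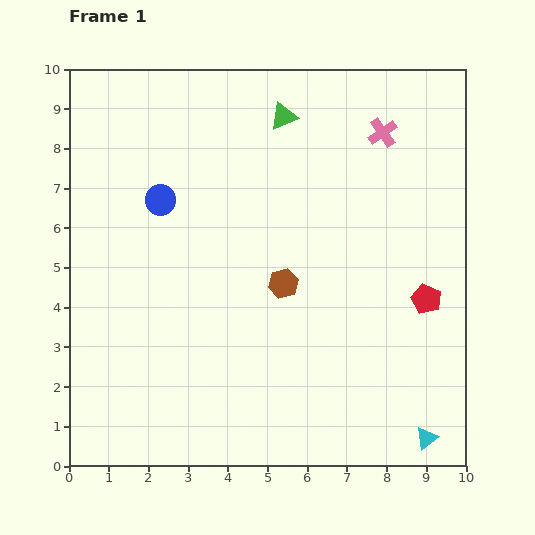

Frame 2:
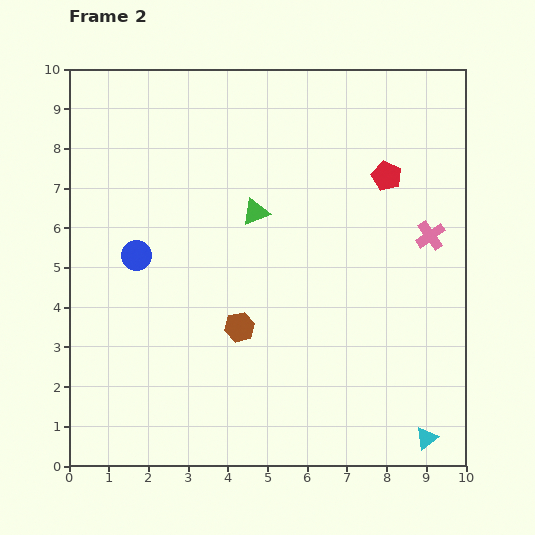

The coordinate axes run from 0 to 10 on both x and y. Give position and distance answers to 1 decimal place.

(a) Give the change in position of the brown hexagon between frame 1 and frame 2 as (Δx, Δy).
(-1.1, -1.1)

The brown hexagon was at (5.4, 4.6) in frame 1 and (4.3, 3.5) in frame 2.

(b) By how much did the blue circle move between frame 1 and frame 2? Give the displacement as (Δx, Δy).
(-0.6, -1.4)

The blue circle was at (2.3, 6.7) in frame 1 and (1.7, 5.3) in frame 2.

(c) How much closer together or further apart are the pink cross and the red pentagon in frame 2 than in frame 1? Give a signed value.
-2.4

Distance in frame 1: 4.3. Distance in frame 2: 1.9.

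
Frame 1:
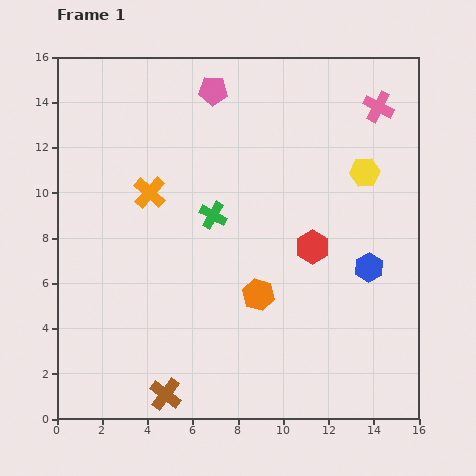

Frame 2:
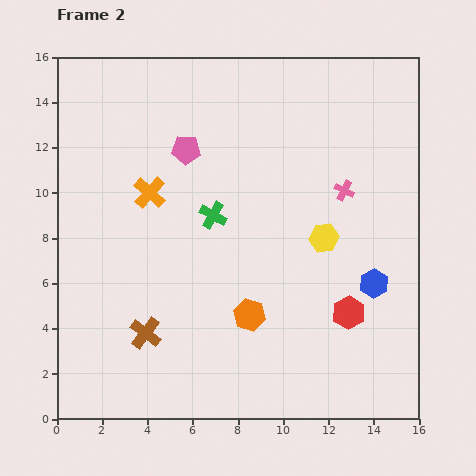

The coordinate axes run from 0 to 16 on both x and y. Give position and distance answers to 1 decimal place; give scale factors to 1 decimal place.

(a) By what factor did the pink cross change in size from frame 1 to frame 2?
0.7×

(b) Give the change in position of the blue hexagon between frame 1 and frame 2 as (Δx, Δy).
(0.2, -0.7)

The blue hexagon was at (13.8, 6.7) in frame 1 and (14.0, 6.0) in frame 2.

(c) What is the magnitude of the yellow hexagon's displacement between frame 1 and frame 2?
3.4

The yellow hexagon moved from (13.6, 10.9) to (11.8, 8.0), a distance of √(1.8² + 2.9²) ≈ 3.4.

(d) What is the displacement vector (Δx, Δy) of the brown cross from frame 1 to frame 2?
(-0.9, 2.7)

The brown cross was at (4.8, 1.1) in frame 1 and (3.9, 3.8) in frame 2.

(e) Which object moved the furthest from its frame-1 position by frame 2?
the pink cross

(moved 4.0; next 3.4)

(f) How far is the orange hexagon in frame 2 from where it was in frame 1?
1.0

The orange hexagon moved from (8.9, 5.5) to (8.5, 4.6), a distance of √(0.4² + 0.9²) ≈ 1.0.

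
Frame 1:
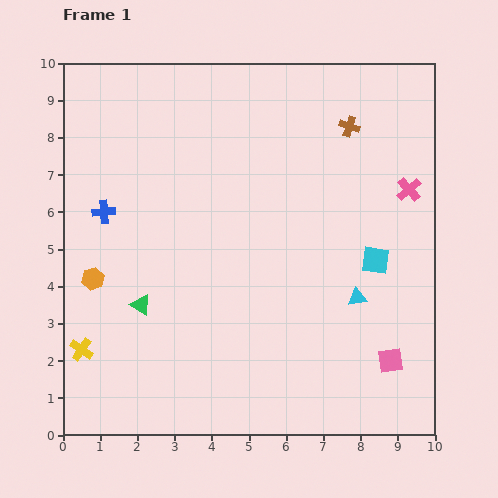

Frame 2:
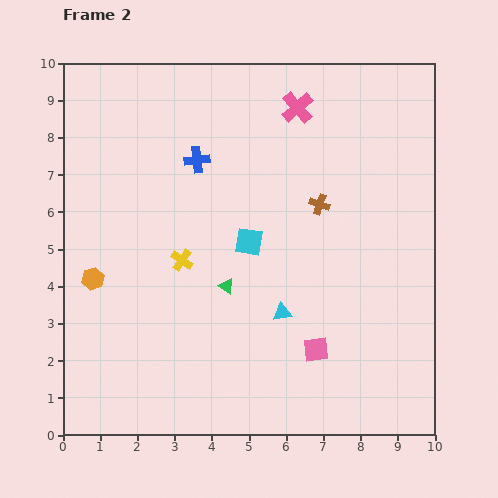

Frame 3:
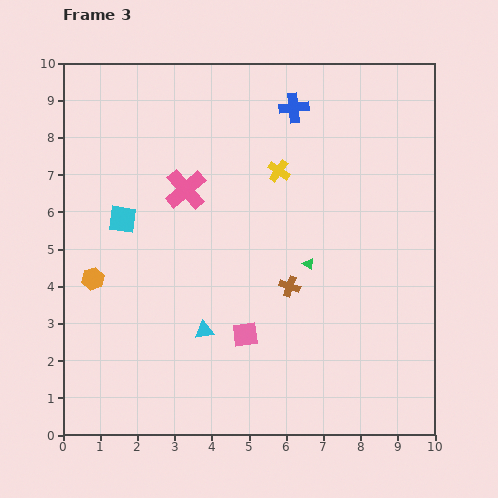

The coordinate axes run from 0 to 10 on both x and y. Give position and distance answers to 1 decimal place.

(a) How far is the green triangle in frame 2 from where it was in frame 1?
2.4

The green triangle moved from (2.1, 3.5) to (4.4, 4.0), a distance of √(2.3² + 0.5²) ≈ 2.4.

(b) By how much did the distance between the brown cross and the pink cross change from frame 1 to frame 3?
+1.5

Distance in frame 1: 2.3. Distance in frame 3: 3.8.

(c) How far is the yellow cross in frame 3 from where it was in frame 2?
3.5

The yellow cross moved from (3.2, 4.7) to (5.8, 7.1), a distance of √(2.6² + 2.4²) ≈ 3.5.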